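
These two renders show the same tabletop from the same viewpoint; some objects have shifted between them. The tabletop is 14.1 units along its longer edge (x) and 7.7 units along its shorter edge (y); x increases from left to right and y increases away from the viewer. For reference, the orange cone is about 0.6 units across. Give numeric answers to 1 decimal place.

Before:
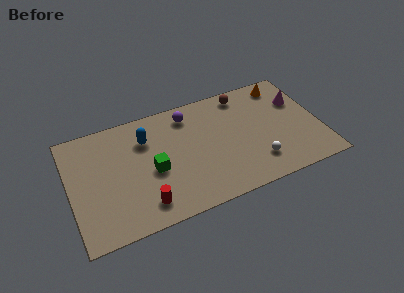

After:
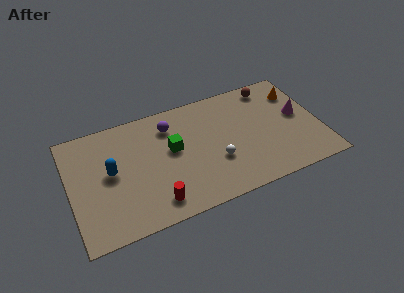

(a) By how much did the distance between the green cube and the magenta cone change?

-1.5

The distance was about 8.7 in the first image and 7.2 in the second, so they moved 1.5 units closer together.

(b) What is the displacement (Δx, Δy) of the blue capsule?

(-2.1, -1.5)

From the two frames, the blue capsule sits at roughly (4.4, 5.6) before and (2.3, 4.1) after.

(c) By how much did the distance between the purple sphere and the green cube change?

-2.2

They were about 3.8 units apart before and 1.6 after — 2.2 units closer together.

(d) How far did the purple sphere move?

1.2

The purple sphere was near (6.9, 6.4) before and (5.8, 6.0) after, so it travelled √(1.1² + 0.4²) ≈ 1.2 units.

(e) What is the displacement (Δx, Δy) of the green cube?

(1.2, 1.0)

The green cube started near (4.6, 3.4) and ended near (5.8, 4.4).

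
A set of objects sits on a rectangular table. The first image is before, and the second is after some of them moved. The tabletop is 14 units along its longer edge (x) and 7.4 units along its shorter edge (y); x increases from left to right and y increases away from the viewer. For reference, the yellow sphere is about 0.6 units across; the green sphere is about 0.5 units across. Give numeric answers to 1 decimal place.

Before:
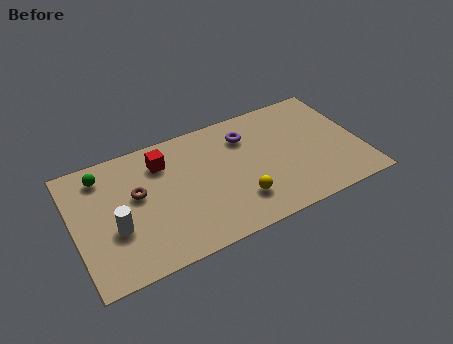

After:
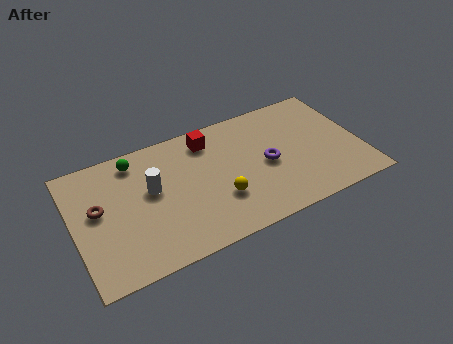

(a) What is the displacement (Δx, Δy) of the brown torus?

(-1.9, -0.1)

The brown torus started near (3.1, 4.3) and ended near (1.2, 4.2).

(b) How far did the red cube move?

2.3

The red cube was near (4.5, 5.7) before and (6.8, 6.1) after, so it travelled √(2.3² + 0.4²) ≈ 2.3 units.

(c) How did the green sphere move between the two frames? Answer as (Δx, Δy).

(1.6, 0.2)

The green sphere was at about (1.6, 6.1) and moved to about (3.2, 6.3).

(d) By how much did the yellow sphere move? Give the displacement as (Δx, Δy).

(-0.9, 0.5)

The yellow sphere was at about (7.8, 1.9) and moved to about (6.9, 2.4).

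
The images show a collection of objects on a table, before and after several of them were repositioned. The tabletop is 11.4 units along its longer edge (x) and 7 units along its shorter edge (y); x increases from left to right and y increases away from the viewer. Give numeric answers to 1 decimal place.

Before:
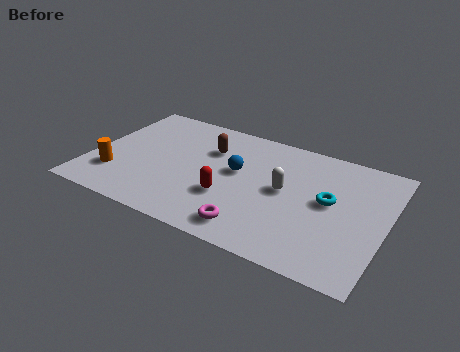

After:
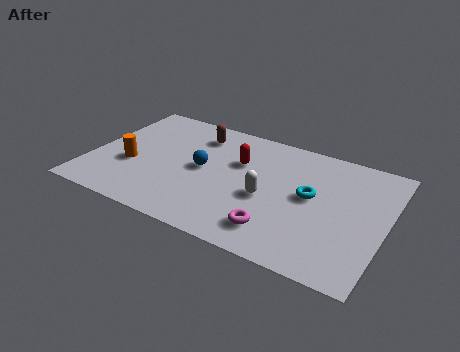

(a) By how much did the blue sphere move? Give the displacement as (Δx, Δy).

(-1.3, -0.4)

From the two frames, the blue sphere sits at roughly (5.6, 4.0) before and (4.3, 3.6) after.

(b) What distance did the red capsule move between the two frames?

2.2

From (5.5, 2.4) to (5.6, 4.6), the red capsule covered √(0.1² + 2.2²) ≈ 2.2 units.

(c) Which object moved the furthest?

the red capsule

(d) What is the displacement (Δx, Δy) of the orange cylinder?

(0.5, 0.8)

The orange cylinder was at about (1.1, 1.9) and moved to about (1.6, 2.7).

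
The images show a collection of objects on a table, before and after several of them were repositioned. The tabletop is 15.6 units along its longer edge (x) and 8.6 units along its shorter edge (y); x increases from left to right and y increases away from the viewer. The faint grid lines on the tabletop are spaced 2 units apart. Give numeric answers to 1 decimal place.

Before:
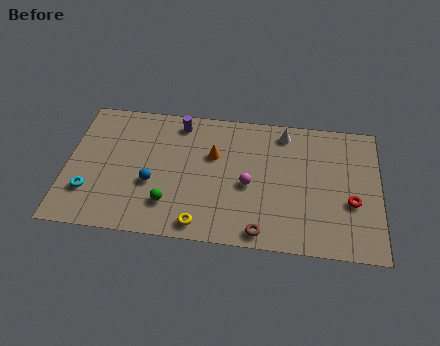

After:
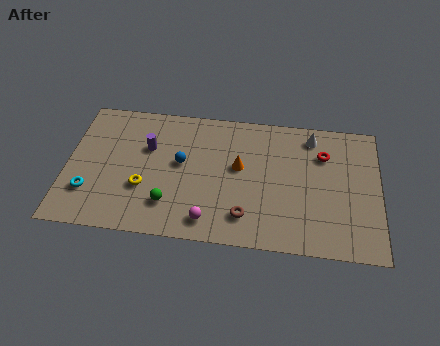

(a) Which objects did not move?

the green sphere and the cyan torus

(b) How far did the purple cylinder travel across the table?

2.3

The purple cylinder was near (5.5, 7.4) before and (4.0, 5.6) after, so it travelled √(1.5² + 1.8²) ≈ 2.3 units.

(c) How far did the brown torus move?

1.2

From (9.8, 0.9) to (9.0, 1.8), the brown torus covered √(0.8² + 0.9²) ≈ 1.2 units.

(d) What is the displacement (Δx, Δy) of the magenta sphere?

(-1.9, -2.5)

The magenta sphere started near (9.1, 3.8) and ended near (7.2, 1.3).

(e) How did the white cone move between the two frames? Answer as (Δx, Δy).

(1.4, -0.1)

The white cone started near (10.8, 7.4) and ended near (12.2, 7.3).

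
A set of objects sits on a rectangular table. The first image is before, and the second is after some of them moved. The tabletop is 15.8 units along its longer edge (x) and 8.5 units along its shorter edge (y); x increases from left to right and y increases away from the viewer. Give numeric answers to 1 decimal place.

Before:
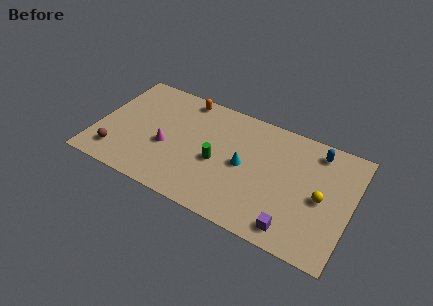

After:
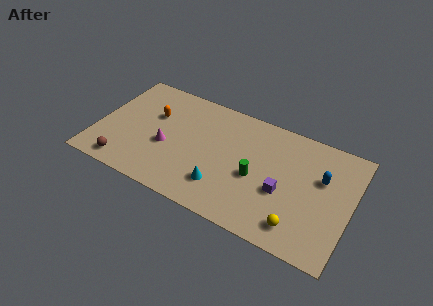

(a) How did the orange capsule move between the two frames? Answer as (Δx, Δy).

(-1.7, -2.1)

From the two frames, the orange capsule sits at roughly (5.0, 7.6) before and (3.3, 5.5) after.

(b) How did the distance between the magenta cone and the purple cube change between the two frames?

-1.2

The distance was about 8.5 in the first image and 7.3 in the second, so they moved 1.2 units closer together.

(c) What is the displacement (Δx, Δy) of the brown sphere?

(0.6, -0.6)

The brown sphere was at about (1.5, 1.7) and moved to about (2.1, 1.1).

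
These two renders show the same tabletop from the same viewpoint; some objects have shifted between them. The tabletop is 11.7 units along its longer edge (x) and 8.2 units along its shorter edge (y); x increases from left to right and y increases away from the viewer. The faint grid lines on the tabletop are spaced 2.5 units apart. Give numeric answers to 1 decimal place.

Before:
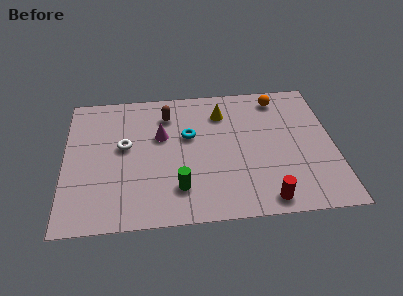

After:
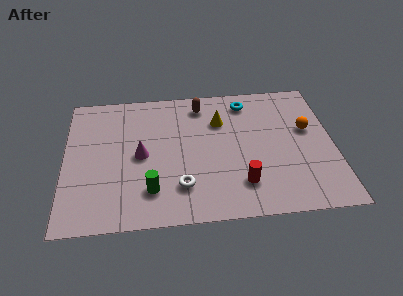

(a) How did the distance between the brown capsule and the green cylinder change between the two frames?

+1.0

Before: roughly 4.5 units apart; after: 5.5. That's 1.0 units further apart.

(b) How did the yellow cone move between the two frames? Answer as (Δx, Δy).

(-0.1, -0.5)

The yellow cone started near (6.9, 6.3) and ended near (6.8, 5.8).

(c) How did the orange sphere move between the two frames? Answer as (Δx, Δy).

(1.2, -2.1)

The orange sphere was at about (9.4, 7.0) and moved to about (10.6, 4.9).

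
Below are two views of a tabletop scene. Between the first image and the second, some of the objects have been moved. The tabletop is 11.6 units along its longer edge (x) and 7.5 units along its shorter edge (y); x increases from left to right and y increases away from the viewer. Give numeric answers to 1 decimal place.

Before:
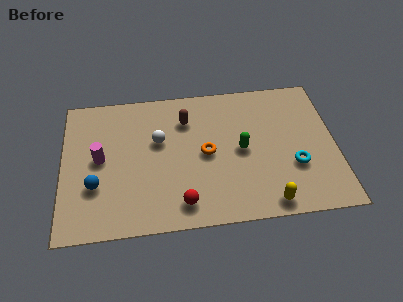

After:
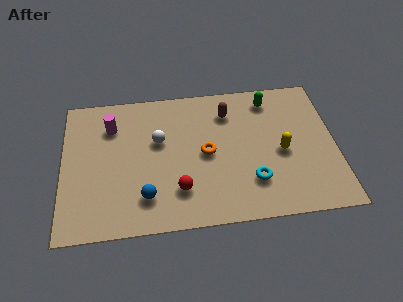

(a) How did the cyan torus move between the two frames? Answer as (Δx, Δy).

(-1.8, -0.6)

The cyan torus started near (9.8, 2.6) and ended near (8.0, 2.0).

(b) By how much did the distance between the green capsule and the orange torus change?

+2.3

The distance was about 1.5 in the first image and 3.8 in the second, so they moved 2.3 units further apart.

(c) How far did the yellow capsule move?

2.7

The yellow capsule was near (8.6, 0.8) before and (9.3, 3.4) after, so it travelled √(0.7² + 2.6²) ≈ 2.7 units.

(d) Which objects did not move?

the white sphere and the orange torus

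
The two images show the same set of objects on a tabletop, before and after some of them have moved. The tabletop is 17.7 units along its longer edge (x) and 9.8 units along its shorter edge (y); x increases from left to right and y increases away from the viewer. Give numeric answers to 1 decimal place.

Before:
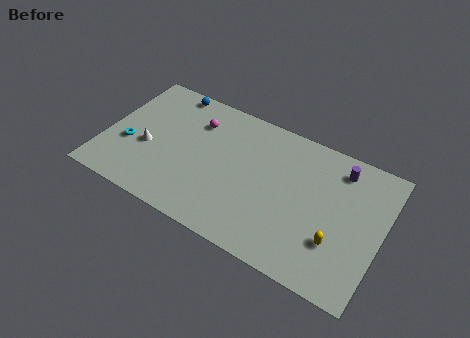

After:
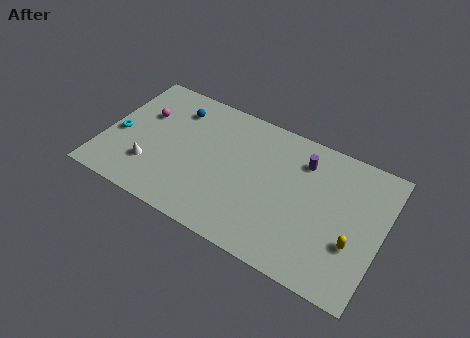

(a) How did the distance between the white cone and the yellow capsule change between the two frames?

+0.6

They were about 12.3 units apart before and 12.9 after — 0.6 units further apart.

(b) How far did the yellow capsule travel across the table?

1.1

The yellow capsule was near (15.1, 3.0) before and (16.1, 3.4) after, so it travelled √(1.0² + 0.4²) ≈ 1.1 units.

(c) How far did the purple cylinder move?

2.4

From (14.7, 8.1) to (12.4, 7.6), the purple cylinder covered √(2.3² + 0.5²) ≈ 2.4 units.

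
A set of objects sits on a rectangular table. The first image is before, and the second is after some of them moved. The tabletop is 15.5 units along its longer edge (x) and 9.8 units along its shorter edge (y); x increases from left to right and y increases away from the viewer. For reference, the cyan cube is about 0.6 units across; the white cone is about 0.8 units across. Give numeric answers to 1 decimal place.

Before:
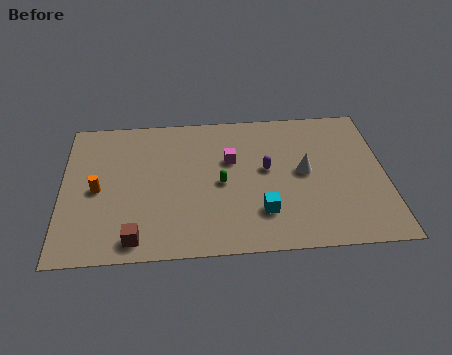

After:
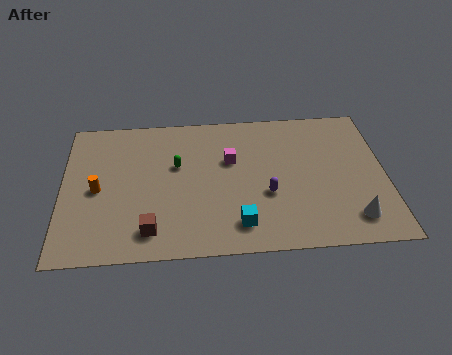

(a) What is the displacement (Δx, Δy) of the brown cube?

(0.7, 0.5)

The brown cube started near (3.5, 1.2) and ended near (4.2, 1.7).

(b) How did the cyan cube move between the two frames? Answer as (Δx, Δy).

(-1.1, -0.7)

The cyan cube started near (9.5, 2.5) and ended near (8.4, 1.8).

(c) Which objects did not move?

the magenta cube and the orange cylinder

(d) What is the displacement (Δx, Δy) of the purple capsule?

(0.0, -1.7)

From the two frames, the purple capsule sits at roughly (9.8, 5.4) before and (9.8, 3.7) after.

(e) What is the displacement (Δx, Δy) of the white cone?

(2.2, -3.3)

From the two frames, the white cone sits at roughly (11.6, 5.1) before and (13.8, 1.8) after.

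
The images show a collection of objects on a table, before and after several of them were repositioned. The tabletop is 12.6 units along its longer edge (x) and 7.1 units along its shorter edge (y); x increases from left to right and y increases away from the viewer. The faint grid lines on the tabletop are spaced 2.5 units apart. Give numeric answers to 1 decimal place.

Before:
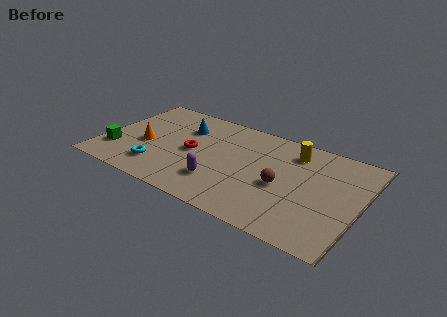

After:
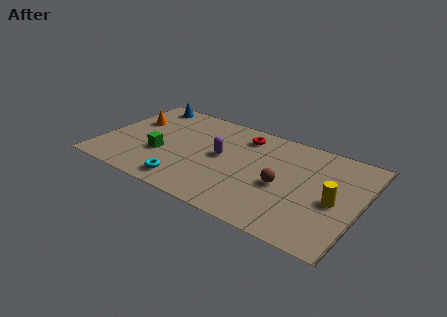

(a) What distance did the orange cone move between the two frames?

1.8

From (2.1, 3.0) to (1.2, 4.6), the orange cone covered √(0.9² + 1.6²) ≈ 1.8 units.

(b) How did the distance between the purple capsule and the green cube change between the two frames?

-2.2

Before: roughly 5.2 units apart; after: 3.0. That's 2.2 units closer together.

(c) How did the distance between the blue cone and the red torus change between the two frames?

+3.4

Before: roughly 1.7 units apart; after: 5.1. That's 3.4 units further apart.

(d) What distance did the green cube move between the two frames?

2.3

The green cube moved from about (0.8, 1.9) to (3.0, 2.6), a distance of √(2.2² + 0.7²) ≈ 2.3.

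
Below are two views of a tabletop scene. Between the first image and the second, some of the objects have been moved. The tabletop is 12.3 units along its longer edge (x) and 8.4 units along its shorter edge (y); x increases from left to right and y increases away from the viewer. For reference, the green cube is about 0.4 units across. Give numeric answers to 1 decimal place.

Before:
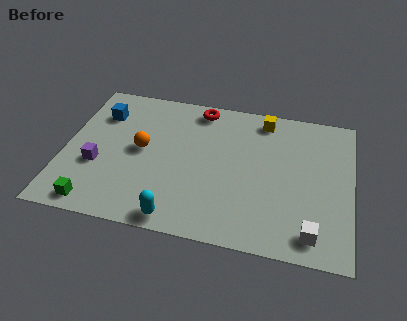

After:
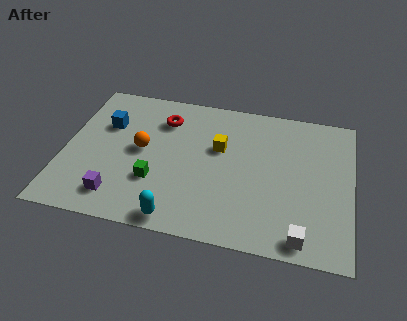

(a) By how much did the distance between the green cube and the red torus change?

-3.9

Before: roughly 7.6 units apart; after: 3.7. That's 3.9 units closer together.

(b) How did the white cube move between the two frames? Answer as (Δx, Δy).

(-0.4, -0.3)

From the two frames, the white cube sits at roughly (10.7, 1.2) before and (10.3, 0.9) after.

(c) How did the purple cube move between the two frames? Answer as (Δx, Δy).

(1.0, -1.6)

The purple cube was at about (1.5, 3.1) and moved to about (2.5, 1.5).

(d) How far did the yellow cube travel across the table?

2.8

The yellow cube moved from about (8.4, 7.3) to (6.6, 5.2), a distance of √(1.8² + 2.1²) ≈ 2.8.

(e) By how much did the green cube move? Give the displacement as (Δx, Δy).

(2.4, 1.8)

The green cube was at about (1.6, 0.9) and moved to about (4.0, 2.7).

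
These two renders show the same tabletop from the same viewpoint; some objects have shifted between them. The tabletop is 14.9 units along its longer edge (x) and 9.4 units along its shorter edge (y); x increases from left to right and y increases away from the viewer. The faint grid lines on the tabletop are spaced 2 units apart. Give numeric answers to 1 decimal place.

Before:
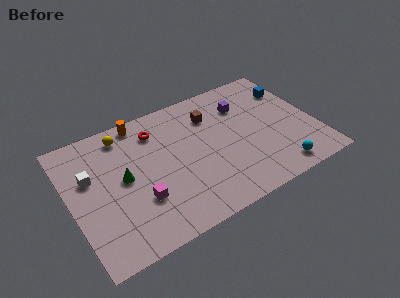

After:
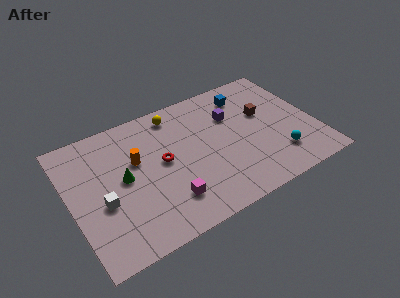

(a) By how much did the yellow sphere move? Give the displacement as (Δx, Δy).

(3.2, 0.1)

The yellow sphere started near (3.6, 8.0) and ended near (6.8, 8.1).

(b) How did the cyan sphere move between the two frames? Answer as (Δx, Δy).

(0.2, 1.0)

The cyan sphere started near (12.1, 1.2) and ended near (12.3, 2.2).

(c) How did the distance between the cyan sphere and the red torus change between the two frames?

-1.8

The distance was about 9.1 in the first image and 7.3 in the second, so they moved 1.8 units closer together.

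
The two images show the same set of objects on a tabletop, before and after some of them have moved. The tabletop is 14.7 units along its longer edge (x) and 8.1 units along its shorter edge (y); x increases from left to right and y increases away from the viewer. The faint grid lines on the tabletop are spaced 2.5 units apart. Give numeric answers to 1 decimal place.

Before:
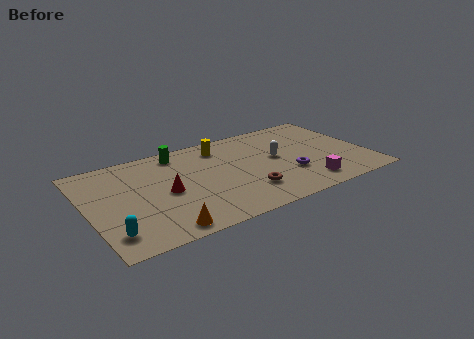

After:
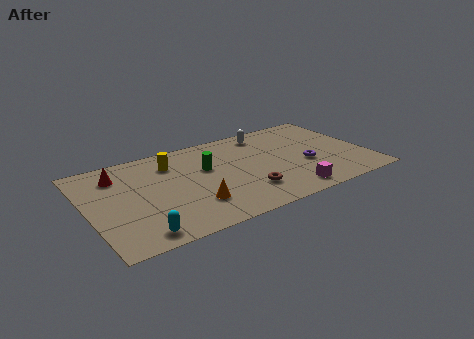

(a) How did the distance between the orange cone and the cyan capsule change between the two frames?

+0.6

The distance was about 2.6 in the first image and 3.2 in the second, so they moved 0.6 units further apart.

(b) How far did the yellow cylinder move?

2.7

The yellow cylinder was near (7.3, 6.6) before and (4.6, 6.2) after, so it travelled √(2.7² + 0.4²) ≈ 2.7 units.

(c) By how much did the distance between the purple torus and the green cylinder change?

-1.4

Before: roughly 6.8 units apart; after: 5.4. That's 1.4 units closer together.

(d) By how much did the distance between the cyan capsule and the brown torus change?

-1.2

The distance was about 7.1 in the first image and 5.9 in the second, so they moved 1.2 units closer together.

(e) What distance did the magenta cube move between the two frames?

1.0

The magenta cube moved from about (11.1, 1.4) to (10.1, 1.1), a distance of √(1.0² + 0.3²) ≈ 1.0.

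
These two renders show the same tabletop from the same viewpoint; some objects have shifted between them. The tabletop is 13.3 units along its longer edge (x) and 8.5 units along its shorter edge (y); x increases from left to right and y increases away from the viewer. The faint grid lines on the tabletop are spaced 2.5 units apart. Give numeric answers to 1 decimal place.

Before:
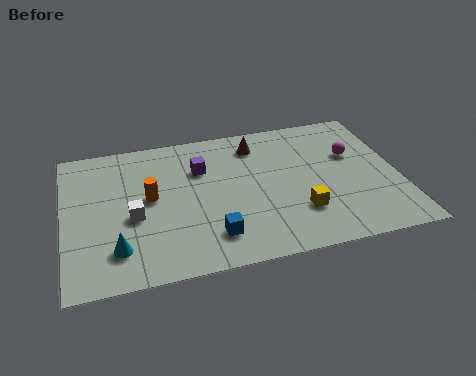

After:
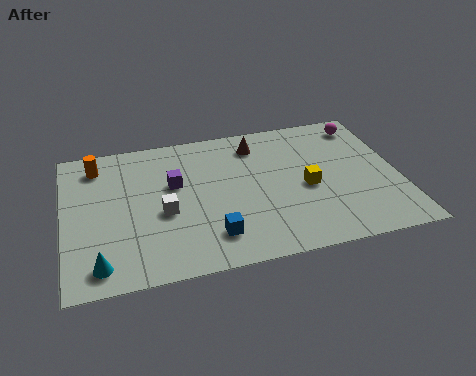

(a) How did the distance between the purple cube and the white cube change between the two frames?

-1.9

Before: roughly 3.6 units apart; after: 1.7. That's 1.9 units closer together.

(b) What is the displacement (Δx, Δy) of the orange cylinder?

(-2.0, 2.4)

From the two frames, the orange cylinder sits at roughly (3.4, 4.6) before and (1.4, 7.0) after.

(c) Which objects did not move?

the brown cone and the blue cube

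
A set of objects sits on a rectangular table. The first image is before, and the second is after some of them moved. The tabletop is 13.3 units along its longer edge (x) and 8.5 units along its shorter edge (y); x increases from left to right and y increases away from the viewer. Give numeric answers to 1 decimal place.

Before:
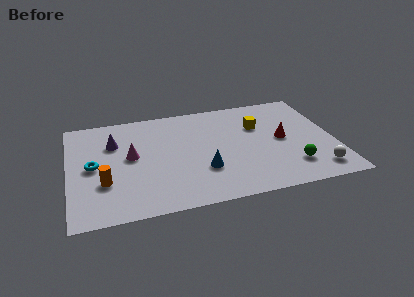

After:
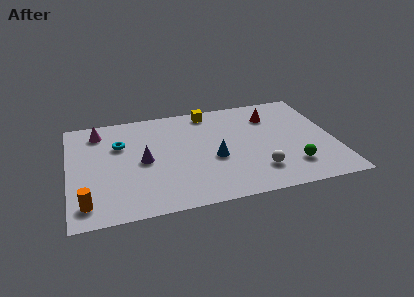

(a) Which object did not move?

the green sphere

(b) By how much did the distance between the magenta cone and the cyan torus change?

-0.3

The distance was about 1.9 in the first image and 1.6 in the second, so they moved 0.3 units closer together.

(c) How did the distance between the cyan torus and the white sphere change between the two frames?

-3.7

Before: roughly 11.4 units apart; after: 7.7. That's 3.7 units closer together.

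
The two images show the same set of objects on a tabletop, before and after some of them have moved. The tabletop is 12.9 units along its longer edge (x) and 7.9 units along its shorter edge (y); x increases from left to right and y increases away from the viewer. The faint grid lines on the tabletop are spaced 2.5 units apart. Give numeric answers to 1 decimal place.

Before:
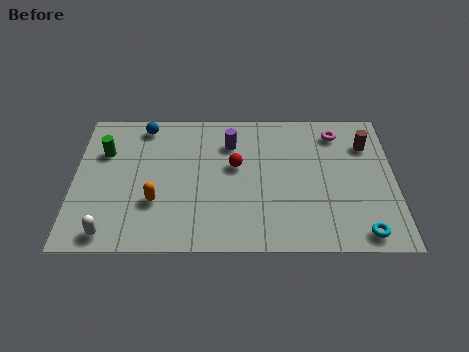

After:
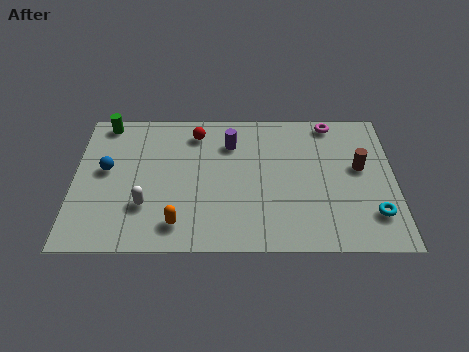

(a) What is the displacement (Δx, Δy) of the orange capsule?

(0.9, -1.2)

From the two frames, the orange capsule sits at roughly (3.3, 2.6) before and (4.2, 1.4) after.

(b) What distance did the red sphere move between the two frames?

2.5

From (6.5, 4.6) to (4.9, 6.5), the red sphere covered √(1.6² + 1.9²) ≈ 2.5 units.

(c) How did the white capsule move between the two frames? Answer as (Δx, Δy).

(1.4, 1.5)

The white capsule started near (1.5, 0.9) and ended near (2.9, 2.4).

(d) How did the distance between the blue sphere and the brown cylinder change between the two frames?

+1.1

Before: roughly 9.1 units apart; after: 10.2. That's 1.1 units further apart.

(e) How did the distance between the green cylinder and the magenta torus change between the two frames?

-0.3

The distance was about 9.5 in the first image and 9.2 in the second, so they moved 0.3 units closer together.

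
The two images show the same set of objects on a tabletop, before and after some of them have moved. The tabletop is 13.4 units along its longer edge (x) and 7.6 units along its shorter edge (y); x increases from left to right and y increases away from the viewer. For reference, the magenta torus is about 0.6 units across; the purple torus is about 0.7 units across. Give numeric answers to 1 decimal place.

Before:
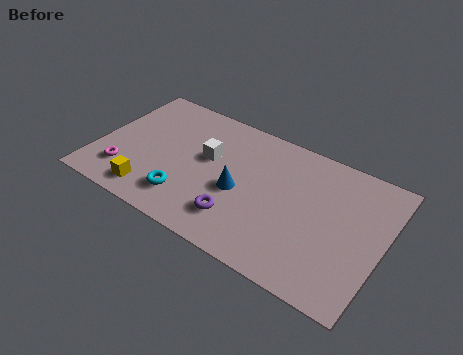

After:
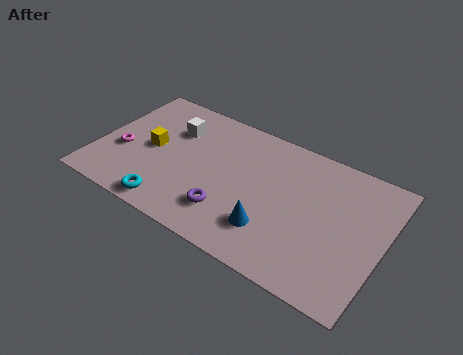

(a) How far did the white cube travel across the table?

2.0

The white cube was near (5.1, 4.5) before and (3.3, 5.4) after, so it travelled √(1.8² + 0.9²) ≈ 2.0 units.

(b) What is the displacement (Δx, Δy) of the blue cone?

(1.7, -1.3)

The blue cone started near (6.8, 3.3) and ended near (8.5, 2.0).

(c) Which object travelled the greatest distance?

the yellow cube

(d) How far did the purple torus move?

0.5

The purple torus was near (7.0, 1.8) before and (6.5, 1.9) after, so it travelled √(0.5² + 0.1²) ≈ 0.5 units.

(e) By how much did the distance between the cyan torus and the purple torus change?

+0.3

Before: roughly 2.5 units apart; after: 2.8. That's 0.3 units further apart.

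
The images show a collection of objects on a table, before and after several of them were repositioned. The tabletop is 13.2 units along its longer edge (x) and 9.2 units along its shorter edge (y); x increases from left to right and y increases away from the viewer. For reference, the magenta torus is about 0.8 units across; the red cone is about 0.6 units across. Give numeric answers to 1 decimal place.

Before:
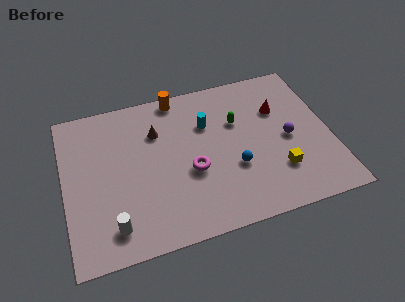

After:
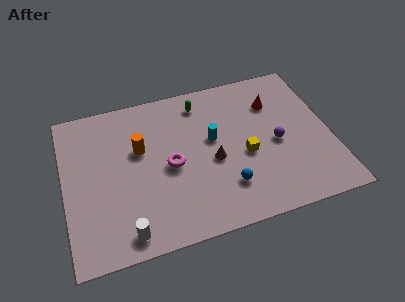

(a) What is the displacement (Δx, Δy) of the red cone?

(-0.2, 0.5)

The red cone started near (10.8, 6.2) and ended near (10.6, 6.7).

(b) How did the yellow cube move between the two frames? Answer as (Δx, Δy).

(-1.5, 1.4)

The yellow cube was at about (10.4, 2.5) and moved to about (8.9, 3.9).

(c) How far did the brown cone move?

3.6

The brown cone moved from about (4.7, 6.5) to (7.3, 4.0), a distance of √(2.6² + 2.5²) ≈ 3.6.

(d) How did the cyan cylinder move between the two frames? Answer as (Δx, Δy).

(0.2, -1.0)

The cyan cylinder was at about (7.2, 6.3) and moved to about (7.4, 5.3).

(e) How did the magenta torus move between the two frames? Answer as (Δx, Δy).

(-1.0, 0.6)

The magenta torus started near (6.2, 3.7) and ended near (5.2, 4.3).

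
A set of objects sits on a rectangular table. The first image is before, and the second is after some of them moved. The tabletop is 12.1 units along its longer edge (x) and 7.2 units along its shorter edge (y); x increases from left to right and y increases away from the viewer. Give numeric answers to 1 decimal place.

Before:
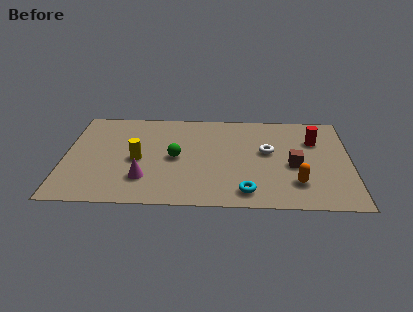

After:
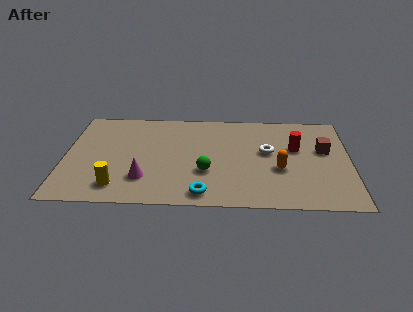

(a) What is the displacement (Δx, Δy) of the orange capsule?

(-0.7, 1.0)

The orange capsule started near (9.8, 1.8) and ended near (9.1, 2.8).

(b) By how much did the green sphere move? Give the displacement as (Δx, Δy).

(1.3, -1.0)

From the two frames, the green sphere sits at roughly (4.7, 3.5) before and (6.0, 2.5) after.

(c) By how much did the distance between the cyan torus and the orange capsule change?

+1.5

The distance was about 2.2 in the first image and 3.7 in the second, so they moved 1.5 units further apart.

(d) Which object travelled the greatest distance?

the yellow cylinder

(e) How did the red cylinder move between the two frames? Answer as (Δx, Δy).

(-0.8, -0.6)

From the two frames, the red cylinder sits at roughly (10.6, 5.0) before and (9.8, 4.4) after.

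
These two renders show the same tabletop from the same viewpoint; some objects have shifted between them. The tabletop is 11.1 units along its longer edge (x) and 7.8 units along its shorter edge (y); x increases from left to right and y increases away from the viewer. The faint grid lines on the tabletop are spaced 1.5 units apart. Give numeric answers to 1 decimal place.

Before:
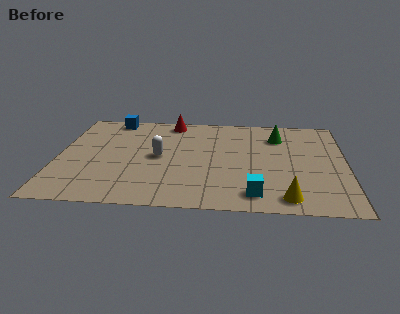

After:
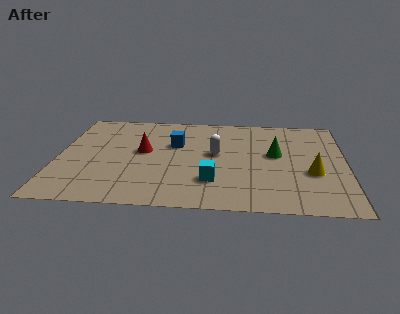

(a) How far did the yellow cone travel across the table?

2.2

The yellow cone was near (8.8, 1.0) before and (9.8, 3.0) after, so it travelled √(1.0² + 2.0²) ≈ 2.2 units.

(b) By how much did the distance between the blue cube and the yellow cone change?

-3.4

They were about 9.1 units apart before and 5.7 after — 3.4 units closer together.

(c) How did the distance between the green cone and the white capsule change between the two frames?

-2.7

Before: roughly 5.0 units apart; after: 2.3. That's 2.7 units closer together.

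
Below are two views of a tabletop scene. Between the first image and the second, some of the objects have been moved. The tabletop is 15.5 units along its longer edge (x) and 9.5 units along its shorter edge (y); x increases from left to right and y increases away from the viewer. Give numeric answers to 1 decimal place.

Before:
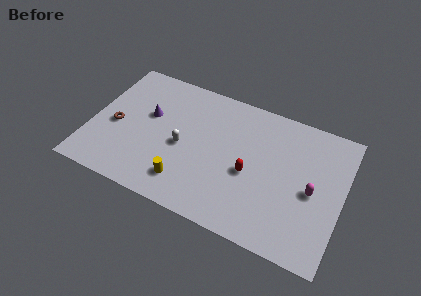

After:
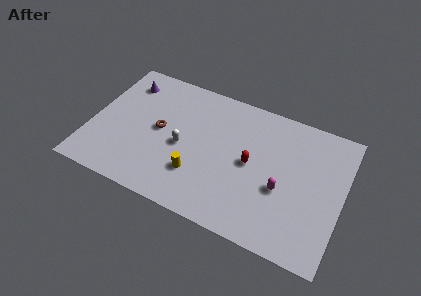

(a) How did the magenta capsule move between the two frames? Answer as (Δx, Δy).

(-1.8, -0.6)

The magenta capsule was at about (13.7, 4.4) and moved to about (11.9, 3.8).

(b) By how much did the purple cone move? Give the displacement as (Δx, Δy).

(-1.7, 1.9)

From the two frames, the purple cone sits at roughly (3.4, 5.7) before and (1.7, 7.6) after.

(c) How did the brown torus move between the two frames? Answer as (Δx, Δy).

(2.7, 0.7)

The brown torus was at about (1.5, 4.2) and moved to about (4.2, 4.9).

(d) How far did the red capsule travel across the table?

0.7

The red capsule moved from about (9.9, 4.1) to (9.9, 4.8), a distance of √(0.0² + 0.7²) ≈ 0.7.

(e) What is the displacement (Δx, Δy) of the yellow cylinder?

(0.6, 0.8)

The yellow cylinder started near (6.2, 1.9) and ended near (6.8, 2.7).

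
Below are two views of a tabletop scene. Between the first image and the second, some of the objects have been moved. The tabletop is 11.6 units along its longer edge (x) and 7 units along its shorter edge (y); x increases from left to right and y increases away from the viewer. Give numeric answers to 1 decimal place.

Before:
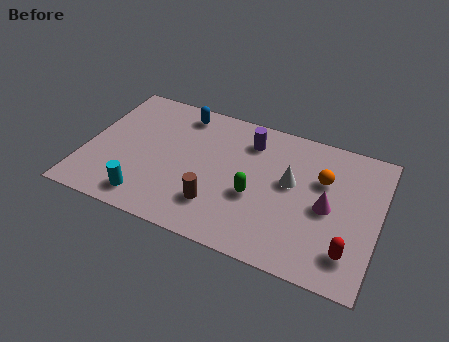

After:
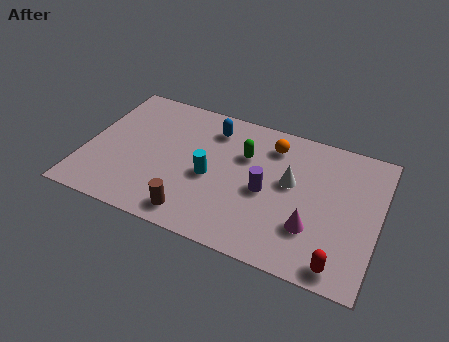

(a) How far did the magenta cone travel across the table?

1.3

The magenta cone was near (9.6, 3.3) before and (9.1, 2.1) after, so it travelled √(0.5² + 1.2²) ≈ 1.3 units.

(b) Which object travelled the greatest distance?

the cyan cylinder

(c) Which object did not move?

the white cone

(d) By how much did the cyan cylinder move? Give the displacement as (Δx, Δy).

(2.3, 2.0)

From the two frames, the cyan cylinder sits at roughly (2.7, 1.1) before and (5.0, 3.1) after.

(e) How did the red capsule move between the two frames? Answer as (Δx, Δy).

(-0.3, -0.7)

From the two frames, the red capsule sits at roughly (10.6, 1.5) before and (10.3, 0.8) after.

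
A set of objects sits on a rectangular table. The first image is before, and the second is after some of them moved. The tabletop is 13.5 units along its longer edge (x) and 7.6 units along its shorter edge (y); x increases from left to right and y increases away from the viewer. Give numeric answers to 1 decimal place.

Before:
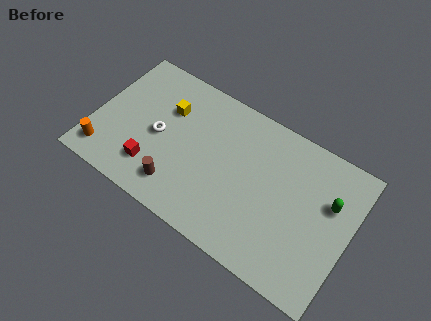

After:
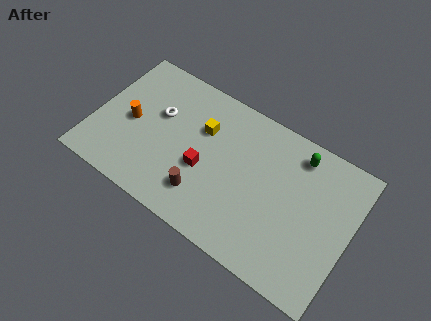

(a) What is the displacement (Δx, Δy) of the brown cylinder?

(1.3, 0.3)

The brown cylinder started near (4.8, 1.5) and ended near (6.1, 1.8).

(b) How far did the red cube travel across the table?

2.8

The red cube moved from about (3.4, 1.8) to (5.9, 3.1), a distance of √(2.5² + 1.3²) ≈ 2.8.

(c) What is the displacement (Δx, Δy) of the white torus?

(-0.2, 1.1)

From the two frames, the white torus sits at roughly (3.4, 3.6) before and (3.2, 4.7) after.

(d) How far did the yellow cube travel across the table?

1.9

The yellow cube moved from about (3.6, 5.2) to (5.5, 5.1), a distance of √(1.9² + 0.1²) ≈ 1.9.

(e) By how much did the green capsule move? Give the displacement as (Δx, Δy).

(-1.9, 1.5)

The green capsule was at about (12.3, 4.9) and moved to about (10.4, 6.4).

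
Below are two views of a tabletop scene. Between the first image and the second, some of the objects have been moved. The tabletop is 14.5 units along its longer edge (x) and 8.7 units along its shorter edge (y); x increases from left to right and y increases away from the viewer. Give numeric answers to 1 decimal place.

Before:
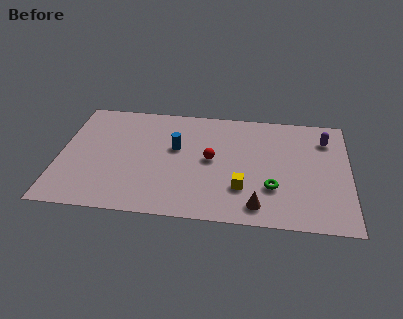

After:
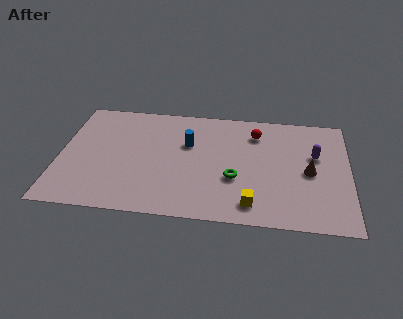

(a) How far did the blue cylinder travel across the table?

0.7

From (5.8, 5.2) to (6.4, 5.6), the blue cylinder covered √(0.6² + 0.4²) ≈ 0.7 units.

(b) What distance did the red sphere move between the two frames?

3.2

From (7.6, 4.5) to (9.8, 6.8), the red sphere covered √(2.2² + 2.3²) ≈ 3.2 units.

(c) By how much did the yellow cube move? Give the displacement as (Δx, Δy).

(0.5, -1.1)

From the two frames, the yellow cube sits at roughly (9.2, 2.5) before and (9.7, 1.4) after.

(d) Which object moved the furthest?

the brown cone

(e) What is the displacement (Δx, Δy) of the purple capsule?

(-0.5, -1.3)

From the two frames, the purple capsule sits at roughly (13.3, 6.7) before and (12.8, 5.4) after.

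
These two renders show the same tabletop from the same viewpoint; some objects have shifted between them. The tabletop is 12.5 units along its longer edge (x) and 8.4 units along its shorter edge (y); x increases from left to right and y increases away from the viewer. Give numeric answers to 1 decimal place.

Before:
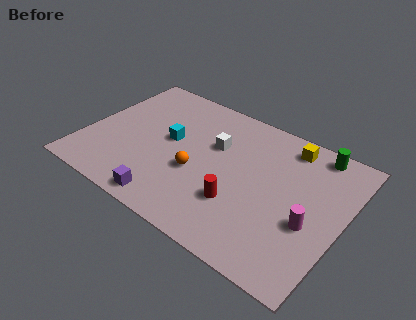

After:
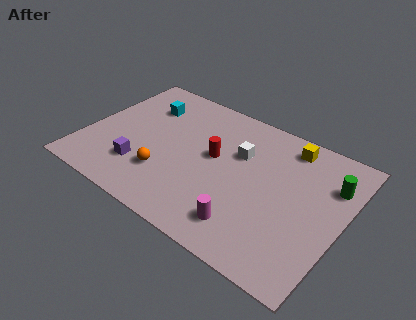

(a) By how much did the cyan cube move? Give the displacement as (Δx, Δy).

(-1.6, 1.6)

The cyan cube was at about (4.0, 4.6) and moved to about (2.4, 6.2).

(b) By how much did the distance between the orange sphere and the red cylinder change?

+0.7

Before: roughly 2.3 units apart; after: 3.0. That's 0.7 units further apart.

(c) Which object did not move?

the yellow cube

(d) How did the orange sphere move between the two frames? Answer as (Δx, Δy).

(-1.4, -0.9)

The orange sphere was at about (5.6, 3.3) and moved to about (4.2, 2.4).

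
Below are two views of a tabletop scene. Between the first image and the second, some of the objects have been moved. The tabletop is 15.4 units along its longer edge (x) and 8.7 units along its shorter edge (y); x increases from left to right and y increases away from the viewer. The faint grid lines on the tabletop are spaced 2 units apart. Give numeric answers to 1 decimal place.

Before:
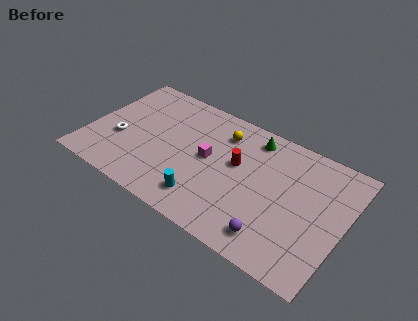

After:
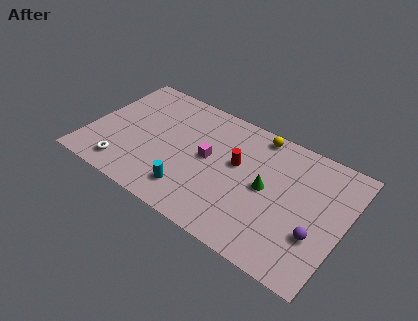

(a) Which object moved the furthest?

the green cone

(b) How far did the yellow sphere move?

2.2

The yellow sphere moved from about (7.7, 6.8) to (9.7, 7.8), a distance of √(2.0² + 1.0²) ≈ 2.2.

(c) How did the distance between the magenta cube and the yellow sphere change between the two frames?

+1.8

The distance was about 2.3 in the first image and 4.1 in the second, so they moved 1.8 units further apart.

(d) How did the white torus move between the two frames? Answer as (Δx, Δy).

(0.7, -1.9)

The white torus started near (1.9, 3.3) and ended near (2.6, 1.4).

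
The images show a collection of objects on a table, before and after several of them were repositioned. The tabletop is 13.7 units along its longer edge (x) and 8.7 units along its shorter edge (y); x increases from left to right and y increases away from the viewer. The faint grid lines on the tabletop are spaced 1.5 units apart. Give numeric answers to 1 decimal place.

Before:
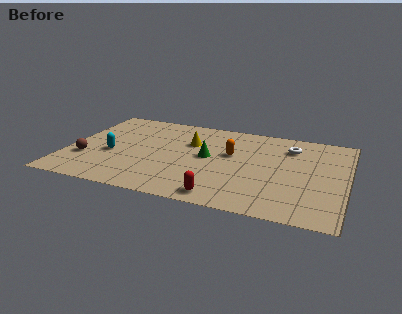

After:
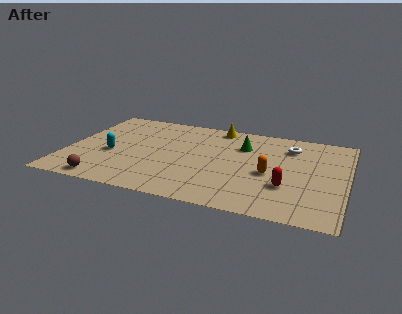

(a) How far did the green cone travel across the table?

2.3

The green cone moved from about (6.9, 4.6) to (8.5, 6.2), a distance of √(1.6² + 1.6²) ≈ 2.3.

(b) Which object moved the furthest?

the red capsule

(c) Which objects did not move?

the cyan capsule and the white torus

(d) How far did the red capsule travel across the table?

3.5

The red capsule was near (7.9, 1.0) before and (10.9, 2.8) after, so it travelled √(3.0² + 1.8²) ≈ 3.5 units.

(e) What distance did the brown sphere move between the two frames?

2.2

From (1.0, 2.8) to (2.2, 0.9), the brown sphere covered √(1.2² + 1.9²) ≈ 2.2 units.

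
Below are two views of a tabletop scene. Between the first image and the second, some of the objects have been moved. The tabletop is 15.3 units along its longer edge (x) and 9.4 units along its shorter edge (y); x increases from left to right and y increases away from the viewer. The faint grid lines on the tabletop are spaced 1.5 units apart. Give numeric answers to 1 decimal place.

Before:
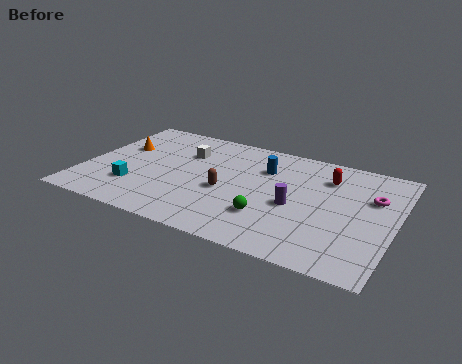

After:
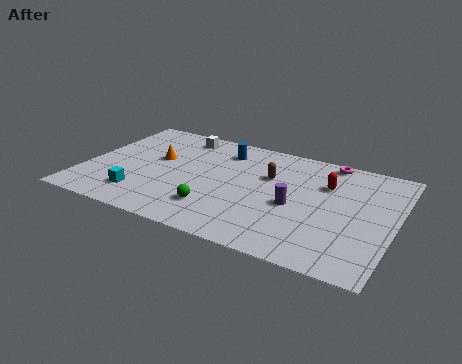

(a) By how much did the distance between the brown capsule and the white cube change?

+1.7

Before: roughly 3.5 units apart; after: 5.2. That's 1.7 units further apart.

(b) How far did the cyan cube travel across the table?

0.7

The cyan cube was near (2.7, 2.6) before and (3.1, 2.0) after, so it travelled √(0.4² + 0.6²) ≈ 0.7 units.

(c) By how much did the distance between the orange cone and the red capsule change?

-1.9

The distance was about 10.4 in the first image and 8.5 in the second, so they moved 1.9 units closer together.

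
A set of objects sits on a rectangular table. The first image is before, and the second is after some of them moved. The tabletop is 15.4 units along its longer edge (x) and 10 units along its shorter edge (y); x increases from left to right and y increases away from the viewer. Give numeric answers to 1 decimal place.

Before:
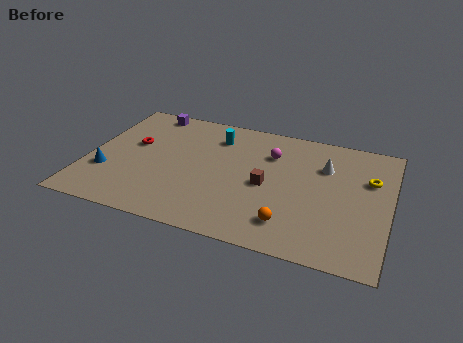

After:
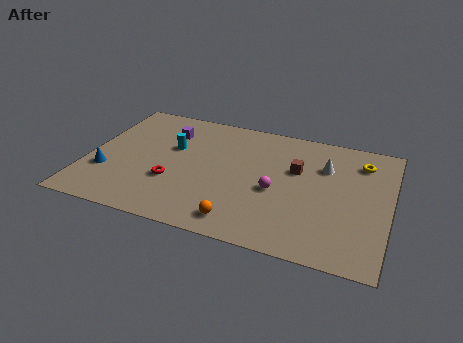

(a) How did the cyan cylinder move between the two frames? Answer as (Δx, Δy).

(-2.1, -1.6)

The cyan cylinder was at about (6.3, 7.8) and moved to about (4.2, 6.2).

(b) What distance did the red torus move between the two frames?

3.4

The red torus moved from about (2.2, 5.9) to (4.5, 3.4), a distance of √(2.3² + 2.5²) ≈ 3.4.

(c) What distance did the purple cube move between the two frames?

1.9

The purple cube was near (2.6, 9.0) before and (3.8, 7.5) after, so it travelled √(1.2² + 1.5²) ≈ 1.9 units.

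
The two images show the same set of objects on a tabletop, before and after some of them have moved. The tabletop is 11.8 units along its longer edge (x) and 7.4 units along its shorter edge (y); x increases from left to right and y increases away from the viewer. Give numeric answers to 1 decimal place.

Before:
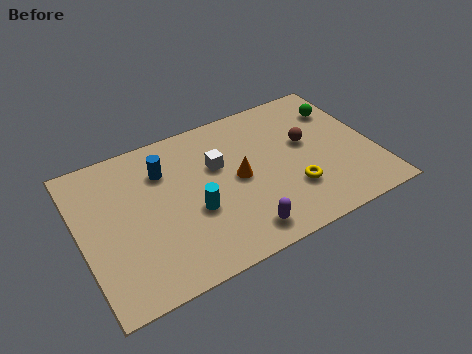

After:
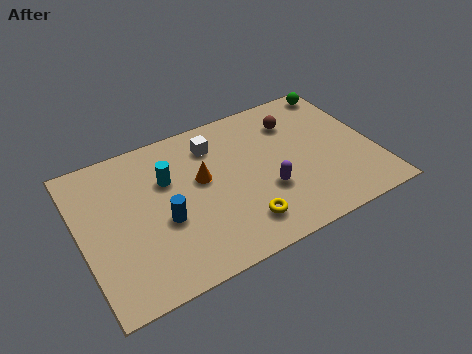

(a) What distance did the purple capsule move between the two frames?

2.0

The purple capsule moved from about (6.0, 1.1) to (7.3, 2.6), a distance of √(1.3² + 1.5²) ≈ 2.0.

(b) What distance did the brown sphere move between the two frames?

1.3

From (9.2, 4.3) to (8.9, 5.6), the brown sphere covered √(0.3² + 1.3²) ≈ 1.3 units.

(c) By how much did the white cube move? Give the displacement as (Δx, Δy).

(0.0, 1.1)

From the two frames, the white cube sits at roughly (5.6, 4.7) before and (5.6, 5.8) after.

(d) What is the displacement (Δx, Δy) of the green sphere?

(0.2, 1.1)

From the two frames, the green sphere sits at roughly (10.8, 5.5) before and (11.0, 6.6) after.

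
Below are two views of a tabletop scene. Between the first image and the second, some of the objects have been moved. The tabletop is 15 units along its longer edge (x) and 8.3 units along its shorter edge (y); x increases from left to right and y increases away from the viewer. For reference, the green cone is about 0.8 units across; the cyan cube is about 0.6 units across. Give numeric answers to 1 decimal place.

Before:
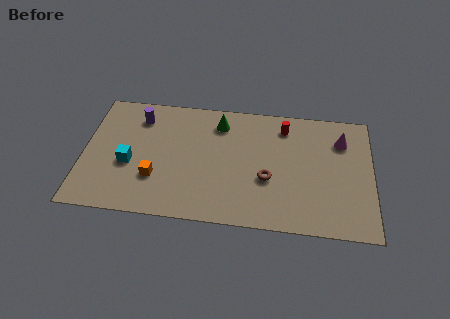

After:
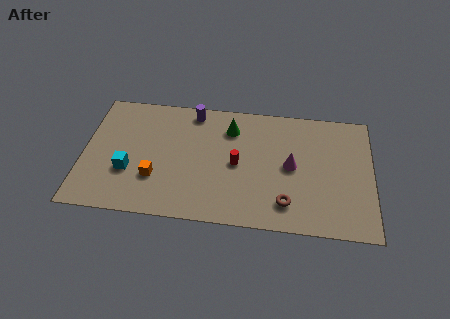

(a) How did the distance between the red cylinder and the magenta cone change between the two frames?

-0.3

The distance was about 3.1 in the first image and 2.8 in the second, so they moved 0.3 units closer together.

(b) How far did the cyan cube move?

0.5

From (2.4, 3.4) to (2.4, 2.9), the cyan cube covered √(0.0² + 0.5²) ≈ 0.5 units.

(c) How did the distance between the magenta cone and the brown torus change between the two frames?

-2.3

The distance was about 4.8 in the first image and 2.5 in the second, so they moved 2.3 units closer together.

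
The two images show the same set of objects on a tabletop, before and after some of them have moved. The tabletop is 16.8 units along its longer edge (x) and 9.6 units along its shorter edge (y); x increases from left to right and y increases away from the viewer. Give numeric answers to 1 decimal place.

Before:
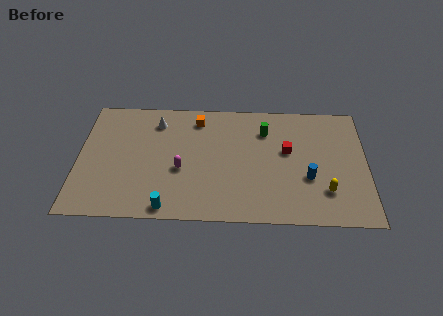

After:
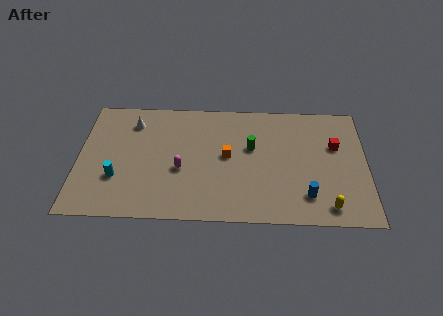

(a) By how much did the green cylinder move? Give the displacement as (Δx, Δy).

(-0.8, -1.4)

From the two frames, the green cylinder sits at roughly (10.9, 7.2) before and (10.1, 5.8) after.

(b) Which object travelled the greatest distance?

the cyan cylinder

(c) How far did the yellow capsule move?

1.2

The yellow capsule moved from about (14.4, 2.5) to (14.5, 1.3), a distance of √(0.1² + 1.2²) ≈ 1.2.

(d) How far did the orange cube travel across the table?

3.4

From (6.9, 8.0) to (8.7, 5.1), the orange cube covered √(1.8² + 2.9²) ≈ 3.4 units.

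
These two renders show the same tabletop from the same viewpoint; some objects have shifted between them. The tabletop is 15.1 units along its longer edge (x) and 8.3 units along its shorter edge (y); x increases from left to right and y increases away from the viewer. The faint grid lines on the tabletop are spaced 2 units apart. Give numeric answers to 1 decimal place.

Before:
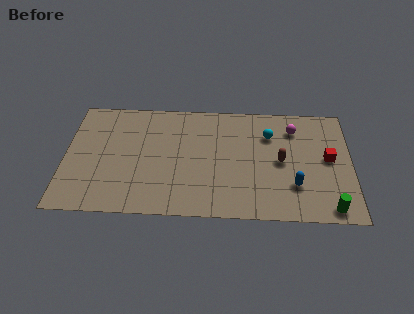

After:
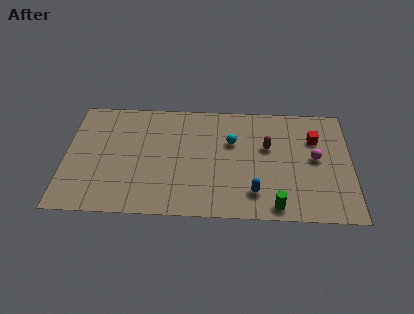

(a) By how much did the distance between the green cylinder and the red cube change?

+1.8

They were about 3.5 units apart before and 5.3 after — 1.8 units further apart.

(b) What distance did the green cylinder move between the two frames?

2.8

The green cylinder was near (13.9, 0.9) before and (11.1, 0.9) after, so it travelled √(2.8² + 0.0²) ≈ 2.8 units.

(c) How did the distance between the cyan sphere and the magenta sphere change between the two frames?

+3.1

They were about 1.4 units apart before and 4.5 after — 3.1 units further apart.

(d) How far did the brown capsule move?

1.2

The brown capsule moved from about (11.4, 4.1) to (10.7, 5.1), a distance of √(0.7² + 1.0²) ≈ 1.2.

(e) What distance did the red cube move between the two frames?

1.6

The red cube was near (13.9, 4.4) before and (13.2, 5.8) after, so it travelled √(0.7² + 1.4²) ≈ 1.6 units.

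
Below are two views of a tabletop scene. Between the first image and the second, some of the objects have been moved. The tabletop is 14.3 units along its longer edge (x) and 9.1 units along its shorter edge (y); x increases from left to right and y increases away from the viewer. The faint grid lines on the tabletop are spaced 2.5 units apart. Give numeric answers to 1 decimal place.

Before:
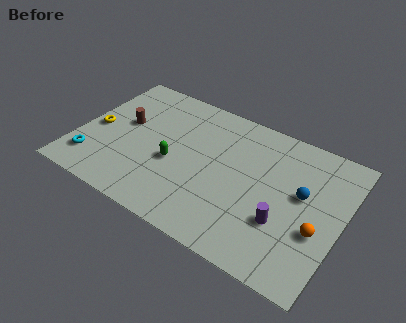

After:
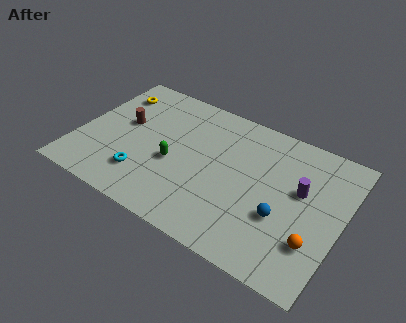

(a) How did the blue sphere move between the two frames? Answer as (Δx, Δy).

(-0.8, -1.9)

From the two frames, the blue sphere sits at roughly (12.1, 5.2) before and (11.3, 3.3) after.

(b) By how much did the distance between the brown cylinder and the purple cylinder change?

+0.3

They were about 9.4 units apart before and 9.7 after — 0.3 units further apart.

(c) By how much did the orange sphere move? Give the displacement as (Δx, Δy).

(-0.1, -0.8)

The orange sphere started near (13.2, 3.4) and ended near (13.1, 2.6).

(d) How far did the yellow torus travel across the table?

2.9

The yellow torus moved from about (0.9, 4.2) to (1.3, 7.1), a distance of √(0.4² + 2.9²) ≈ 2.9.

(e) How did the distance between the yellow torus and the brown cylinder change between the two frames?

+0.4

The distance was about 1.7 in the first image and 2.1 in the second, so they moved 0.4 units further apart.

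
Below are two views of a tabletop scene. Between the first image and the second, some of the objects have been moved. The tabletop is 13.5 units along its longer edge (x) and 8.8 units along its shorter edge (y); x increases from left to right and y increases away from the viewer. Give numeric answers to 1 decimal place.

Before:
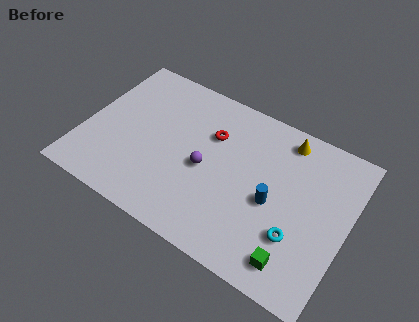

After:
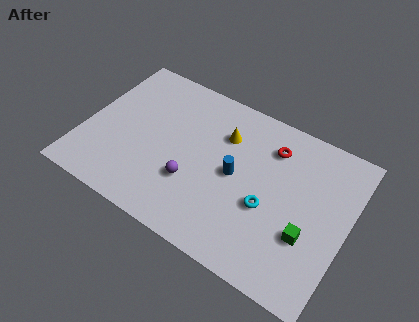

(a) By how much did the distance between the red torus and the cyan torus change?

-2.6

Before: roughly 5.9 units apart; after: 3.3. That's 2.6 units closer together.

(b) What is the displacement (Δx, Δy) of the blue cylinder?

(-2.0, 0.5)

The blue cylinder started near (9.8, 3.9) and ended near (7.8, 4.4).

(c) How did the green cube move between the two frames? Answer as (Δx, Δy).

(0.4, 1.6)

The green cube was at about (11.3, 1.4) and moved to about (11.7, 3.0).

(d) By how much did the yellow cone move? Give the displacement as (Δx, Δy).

(-3.0, -1.3)

The yellow cone was at about (9.9, 7.6) and moved to about (6.9, 6.3).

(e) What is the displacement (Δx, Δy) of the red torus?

(3.0, 0.8)

From the two frames, the red torus sits at roughly (6.3, 6.0) before and (9.3, 6.8) after.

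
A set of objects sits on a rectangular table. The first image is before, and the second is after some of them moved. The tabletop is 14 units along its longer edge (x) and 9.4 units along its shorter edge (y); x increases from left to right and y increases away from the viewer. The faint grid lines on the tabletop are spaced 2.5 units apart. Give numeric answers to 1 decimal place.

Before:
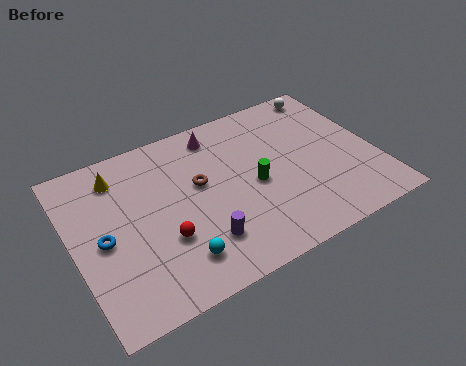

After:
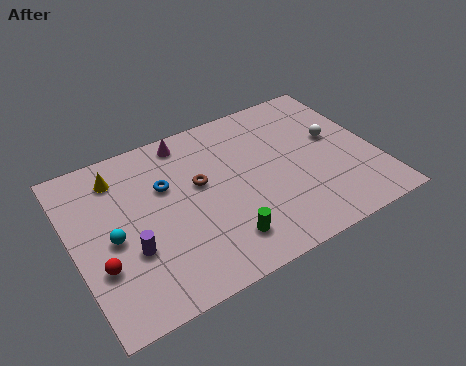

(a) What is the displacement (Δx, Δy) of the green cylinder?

(-1.9, -2.4)

From the two frames, the green cylinder sits at roughly (8.3, 4.3) before and (6.4, 1.9) after.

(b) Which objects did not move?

the yellow cone and the brown torus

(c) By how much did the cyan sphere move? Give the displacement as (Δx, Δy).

(-2.6, 2.4)

The cyan sphere was at about (4.3, 1.9) and moved to about (1.7, 4.3).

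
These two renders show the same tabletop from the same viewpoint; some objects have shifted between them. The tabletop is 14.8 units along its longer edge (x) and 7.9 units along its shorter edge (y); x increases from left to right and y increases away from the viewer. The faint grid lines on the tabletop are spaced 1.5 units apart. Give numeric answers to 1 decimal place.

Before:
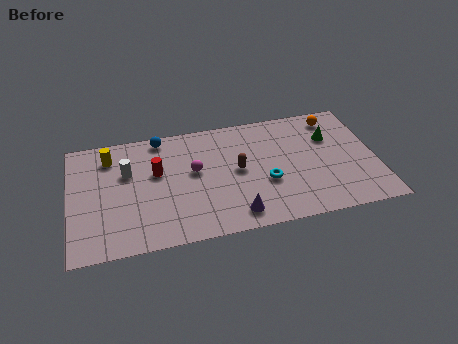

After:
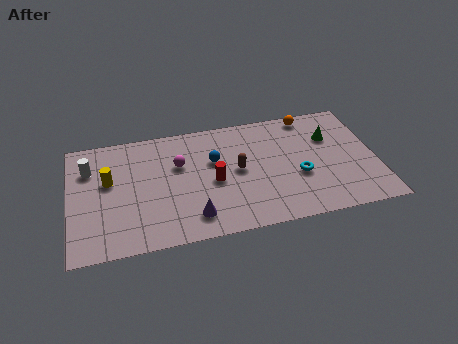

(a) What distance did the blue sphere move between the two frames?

3.3

The blue sphere was near (4.5, 7.1) before and (7.0, 5.0) after, so it travelled √(2.5² + 2.1²) ≈ 3.3 units.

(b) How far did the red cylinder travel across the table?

3.0

The red cylinder moved from about (4.2, 4.8) to (6.9, 3.6), a distance of √(2.7² + 1.2²) ≈ 3.0.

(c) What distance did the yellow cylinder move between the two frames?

1.6

The yellow cylinder was near (2.0, 6.3) before and (1.9, 4.7) after, so it travelled √(0.1² + 1.6²) ≈ 1.6 units.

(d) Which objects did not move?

the brown capsule and the green cone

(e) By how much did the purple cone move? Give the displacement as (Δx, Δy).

(-2.0, 0.3)

From the two frames, the purple cone sits at roughly (7.8, 1.2) before and (5.8, 1.5) after.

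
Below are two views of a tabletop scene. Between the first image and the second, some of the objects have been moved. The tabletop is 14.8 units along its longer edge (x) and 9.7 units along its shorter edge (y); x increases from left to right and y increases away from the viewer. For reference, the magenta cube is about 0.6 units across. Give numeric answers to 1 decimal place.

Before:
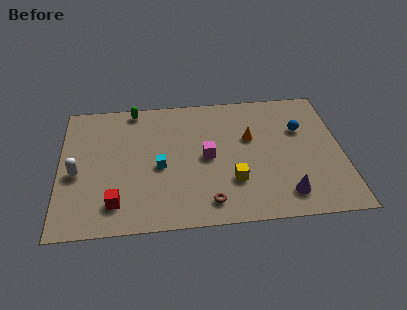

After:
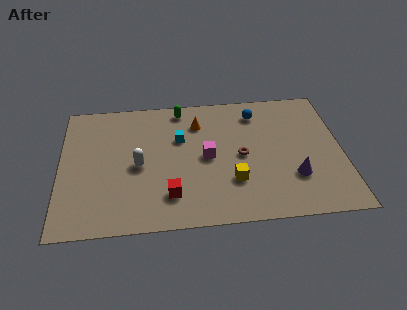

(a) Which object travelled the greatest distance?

the brown torus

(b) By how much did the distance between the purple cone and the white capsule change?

-2.8

Before: roughly 11.1 units apart; after: 8.3. That's 2.8 units closer together.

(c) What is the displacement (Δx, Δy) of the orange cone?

(-2.7, 1.4)

The orange cone started near (10.0, 6.0) and ended near (7.3, 7.4).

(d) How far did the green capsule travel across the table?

2.5

The green capsule was near (3.9, 8.8) before and (6.4, 8.6) after, so it travelled √(2.5² + 0.2²) ≈ 2.5 units.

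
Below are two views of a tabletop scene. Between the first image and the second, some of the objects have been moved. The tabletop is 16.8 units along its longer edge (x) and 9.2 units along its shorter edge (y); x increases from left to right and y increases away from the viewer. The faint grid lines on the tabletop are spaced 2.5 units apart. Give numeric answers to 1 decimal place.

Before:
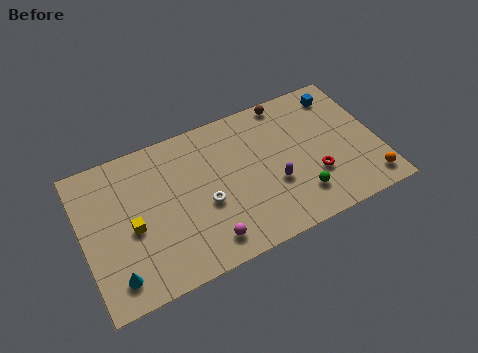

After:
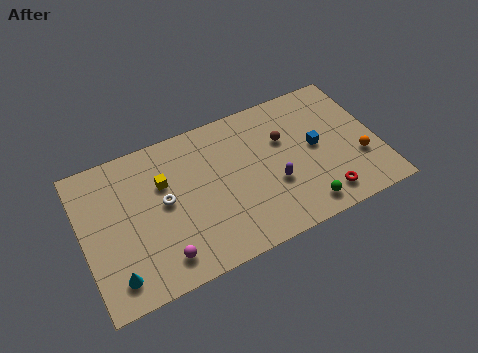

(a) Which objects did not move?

the cyan cone and the purple capsule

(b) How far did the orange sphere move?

1.7

The orange sphere was near (15.9, 1.4) before and (15.6, 3.1) after, so it travelled √(0.3² + 1.7²) ≈ 1.7 units.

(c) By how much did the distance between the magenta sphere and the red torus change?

+2.6

The distance was about 6.6 in the first image and 9.2 in the second, so they moved 2.6 units further apart.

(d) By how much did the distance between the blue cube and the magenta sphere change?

-0.8

Before: roughly 10.5 units apart; after: 9.7. That's 0.8 units closer together.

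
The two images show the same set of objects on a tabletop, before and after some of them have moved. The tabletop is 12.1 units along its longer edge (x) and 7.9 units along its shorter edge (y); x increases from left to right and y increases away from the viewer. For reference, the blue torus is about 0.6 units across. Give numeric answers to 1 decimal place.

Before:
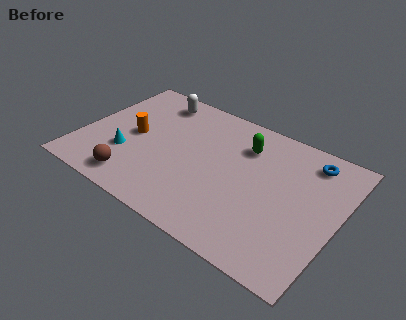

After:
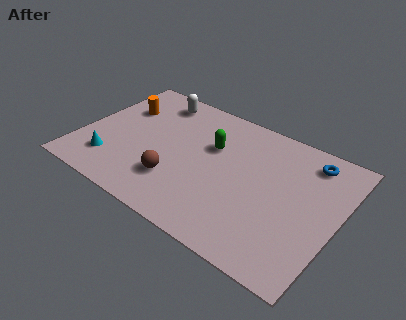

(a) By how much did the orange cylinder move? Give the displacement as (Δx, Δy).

(-0.9, 1.5)

The orange cylinder was at about (2.4, 3.9) and moved to about (1.5, 5.4).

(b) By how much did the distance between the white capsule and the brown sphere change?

-0.6

They were about 5.5 units apart before and 4.9 after — 0.6 units closer together.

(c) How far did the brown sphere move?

2.1

The brown sphere was near (3.0, 1.2) before and (4.8, 2.2) after, so it travelled √(1.8² + 1.0²) ≈ 2.1 units.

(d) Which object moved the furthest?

the brown sphere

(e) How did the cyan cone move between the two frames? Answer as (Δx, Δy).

(-0.6, -0.8)

The cyan cone was at about (2.3, 2.6) and moved to about (1.7, 1.8).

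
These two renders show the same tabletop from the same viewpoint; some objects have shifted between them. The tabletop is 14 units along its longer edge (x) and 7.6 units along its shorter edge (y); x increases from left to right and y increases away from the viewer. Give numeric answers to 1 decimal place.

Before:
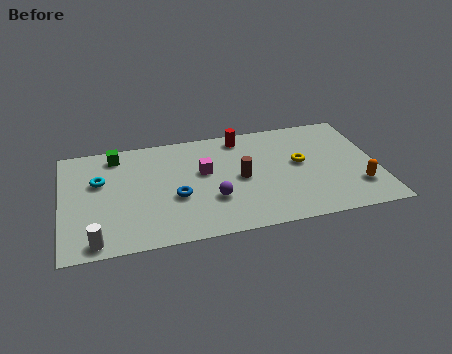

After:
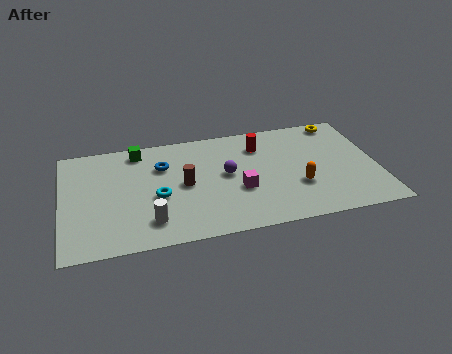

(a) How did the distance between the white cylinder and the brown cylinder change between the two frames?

-4.4

Before: roughly 7.1 units apart; after: 2.7. That's 4.4 units closer together.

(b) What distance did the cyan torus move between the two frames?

3.0

The cyan torus was near (1.7, 4.8) before and (4.2, 3.2) after, so it travelled √(2.5² + 1.6²) ≈ 3.0 units.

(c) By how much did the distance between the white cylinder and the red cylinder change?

-2.3

The distance was about 8.9 in the first image and 6.6 in the second, so they moved 2.3 units closer together.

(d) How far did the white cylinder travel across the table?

2.5

From (1.4, 0.8) to (3.8, 1.6), the white cylinder covered √(2.4² + 0.8²) ≈ 2.5 units.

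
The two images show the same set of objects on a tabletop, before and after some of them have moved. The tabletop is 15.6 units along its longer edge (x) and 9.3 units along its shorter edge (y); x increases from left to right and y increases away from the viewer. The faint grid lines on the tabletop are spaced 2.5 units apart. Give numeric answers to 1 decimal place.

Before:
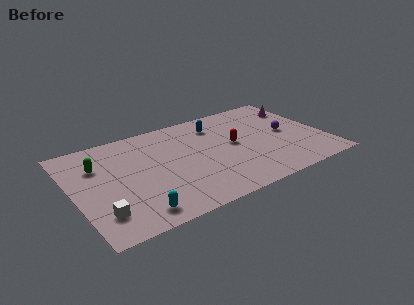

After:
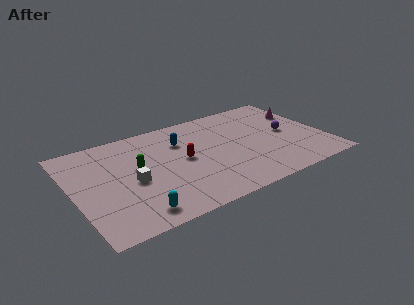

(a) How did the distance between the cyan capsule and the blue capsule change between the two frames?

-2.1

The distance was about 8.5 in the first image and 6.4 in the second, so they moved 2.1 units closer together.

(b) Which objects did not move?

the purple sphere and the cyan capsule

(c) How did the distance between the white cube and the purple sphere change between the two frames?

-2.5

Before: roughly 12.4 units apart; after: 9.9. That's 2.5 units closer together.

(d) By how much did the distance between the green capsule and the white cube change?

-3.1

They were about 4.4 units apart before and 1.3 after — 3.1 units closer together.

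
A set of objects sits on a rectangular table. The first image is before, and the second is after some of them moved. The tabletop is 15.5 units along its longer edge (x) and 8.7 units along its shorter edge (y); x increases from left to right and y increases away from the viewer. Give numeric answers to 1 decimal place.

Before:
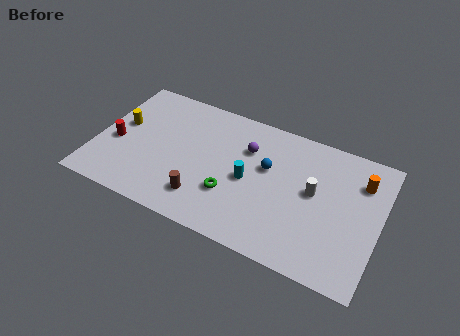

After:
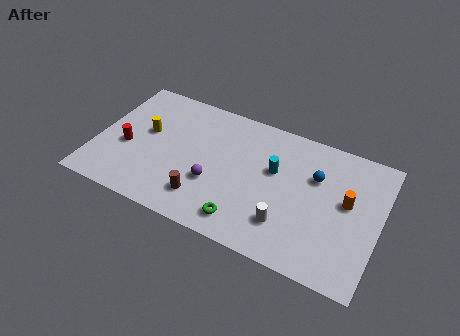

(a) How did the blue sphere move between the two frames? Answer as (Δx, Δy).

(2.6, 0.5)

The blue sphere started near (9.3, 5.3) and ended near (11.9, 5.8).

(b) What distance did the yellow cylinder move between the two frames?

1.4

From (1.2, 5.0) to (2.6, 5.0), the yellow cylinder covered √(1.4² + 0.0²) ≈ 1.4 units.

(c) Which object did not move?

the brown cylinder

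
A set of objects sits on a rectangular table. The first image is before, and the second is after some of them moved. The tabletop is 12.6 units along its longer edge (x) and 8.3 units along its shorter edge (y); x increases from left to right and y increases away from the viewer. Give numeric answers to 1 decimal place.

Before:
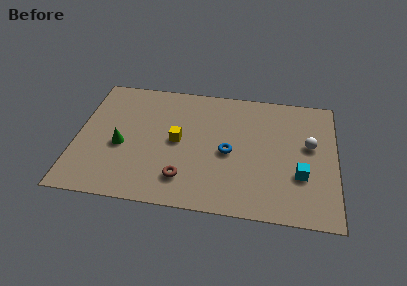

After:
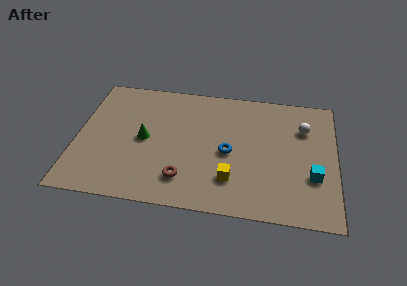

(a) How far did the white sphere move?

1.1

The white sphere moved from about (11.3, 4.8) to (11.0, 5.9), a distance of √(0.3² + 1.1²) ≈ 1.1.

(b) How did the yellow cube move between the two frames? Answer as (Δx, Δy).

(2.7, -2.1)

The yellow cube was at about (4.9, 4.2) and moved to about (7.6, 2.1).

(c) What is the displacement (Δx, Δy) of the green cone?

(1.1, 0.6)

The green cone started near (2.2, 3.5) and ended near (3.3, 4.1).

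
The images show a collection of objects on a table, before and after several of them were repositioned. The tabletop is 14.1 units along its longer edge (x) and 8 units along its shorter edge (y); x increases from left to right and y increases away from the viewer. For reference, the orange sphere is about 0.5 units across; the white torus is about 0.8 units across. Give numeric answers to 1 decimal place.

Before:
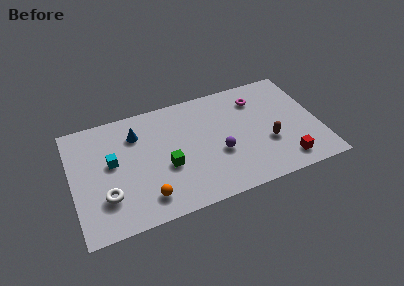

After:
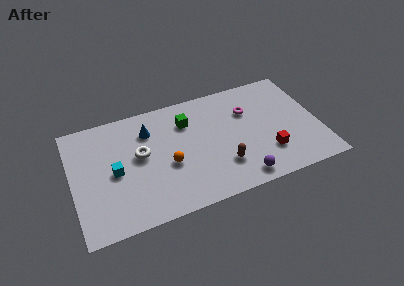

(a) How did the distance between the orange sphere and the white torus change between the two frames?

-0.4

They were about 2.3 units apart before and 1.9 after — 0.4 units closer together.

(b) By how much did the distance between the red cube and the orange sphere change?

-2.2

The distance was about 7.9 in the first image and 5.7 in the second, so they moved 2.2 units closer together.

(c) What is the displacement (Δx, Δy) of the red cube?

(-0.9, 0.9)

The red cube started near (11.9, 1.3) and ended near (11.0, 2.2).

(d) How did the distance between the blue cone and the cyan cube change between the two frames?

+0.9

They were about 2.1 units apart before and 3.0 after — 0.9 units further apart.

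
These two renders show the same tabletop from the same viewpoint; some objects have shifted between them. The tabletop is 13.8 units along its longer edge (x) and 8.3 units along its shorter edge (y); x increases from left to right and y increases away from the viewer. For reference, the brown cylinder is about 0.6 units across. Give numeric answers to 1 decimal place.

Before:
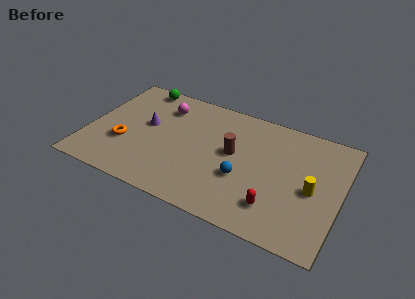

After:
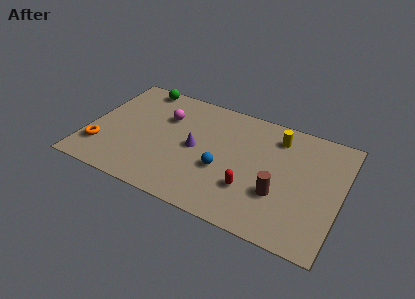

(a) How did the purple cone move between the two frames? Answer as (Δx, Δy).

(2.8, -0.6)

The purple cone was at about (3.1, 4.7) and moved to about (5.9, 4.1).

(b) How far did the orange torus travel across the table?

1.4

The orange torus was near (2.1, 2.9) before and (0.9, 2.1) after, so it travelled √(1.2² + 0.8²) ≈ 1.4 units.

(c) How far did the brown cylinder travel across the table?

3.2

From (7.9, 4.6) to (10.6, 2.8), the brown cylinder covered √(2.7² + 1.8²) ≈ 3.2 units.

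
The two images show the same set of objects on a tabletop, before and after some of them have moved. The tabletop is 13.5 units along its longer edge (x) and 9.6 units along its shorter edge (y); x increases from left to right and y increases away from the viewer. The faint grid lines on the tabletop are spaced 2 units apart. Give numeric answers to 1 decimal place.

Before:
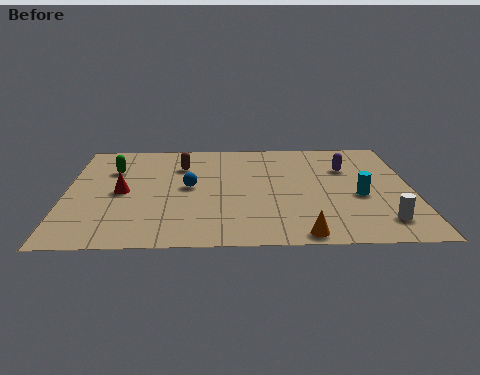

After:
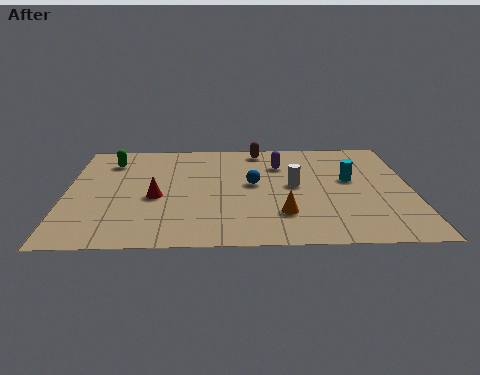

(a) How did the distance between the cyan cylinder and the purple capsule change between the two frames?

+0.5

They were about 2.6 units apart before and 3.1 after — 0.5 units further apart.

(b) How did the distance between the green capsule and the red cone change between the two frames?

+1.7

They were about 2.1 units apart before and 3.8 after — 1.7 units further apart.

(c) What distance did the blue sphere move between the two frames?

2.5

From (4.8, 5.0) to (7.3, 5.2), the blue sphere covered √(2.5² + 0.2²) ≈ 2.5 units.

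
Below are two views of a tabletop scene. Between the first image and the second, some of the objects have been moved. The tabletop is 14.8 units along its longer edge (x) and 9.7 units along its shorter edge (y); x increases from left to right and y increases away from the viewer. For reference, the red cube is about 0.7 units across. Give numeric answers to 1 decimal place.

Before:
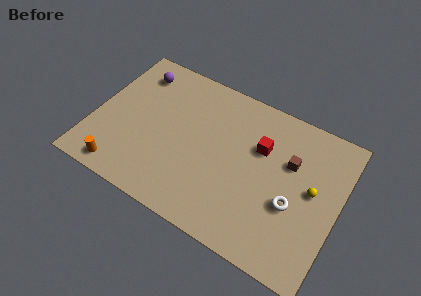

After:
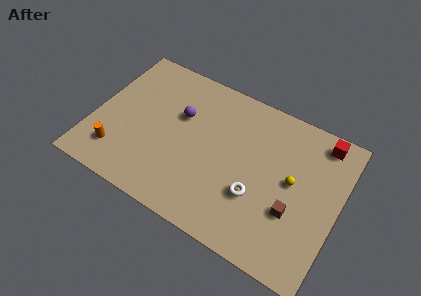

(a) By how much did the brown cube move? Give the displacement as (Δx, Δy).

(0.6, -2.9)

The brown cube started near (11.7, 6.3) and ended near (12.3, 3.4).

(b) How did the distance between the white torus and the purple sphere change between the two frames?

-5.1

Before: roughly 11.0 units apart; after: 5.9. That's 5.1 units closer together.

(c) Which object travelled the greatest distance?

the red cube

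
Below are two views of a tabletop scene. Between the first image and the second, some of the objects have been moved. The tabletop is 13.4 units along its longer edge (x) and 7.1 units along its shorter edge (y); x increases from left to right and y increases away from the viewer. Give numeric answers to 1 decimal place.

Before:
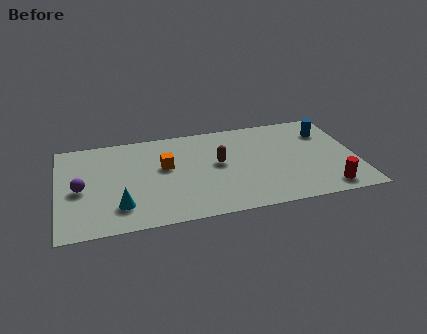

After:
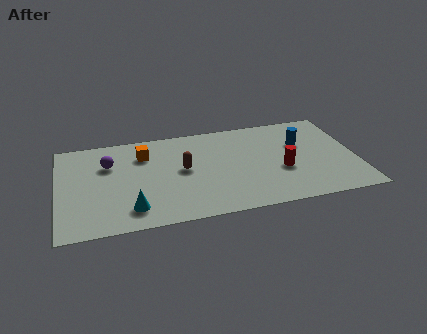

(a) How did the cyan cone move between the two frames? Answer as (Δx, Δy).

(0.5, -0.3)

The cyan cone started near (2.7, 1.7) and ended near (3.2, 1.4).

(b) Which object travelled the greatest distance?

the red cylinder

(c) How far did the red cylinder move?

2.6

From (11.9, 1.0) to (10.0, 2.8), the red cylinder covered √(1.9² + 1.8²) ≈ 2.6 units.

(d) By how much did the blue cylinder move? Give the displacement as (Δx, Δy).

(-1.2, -0.7)

The blue cylinder started near (12.2, 5.3) and ended near (11.0, 4.6).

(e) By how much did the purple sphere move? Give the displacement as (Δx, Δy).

(1.3, 1.6)

From the two frames, the purple sphere sits at roughly (1.0, 3.3) before and (2.3, 4.9) after.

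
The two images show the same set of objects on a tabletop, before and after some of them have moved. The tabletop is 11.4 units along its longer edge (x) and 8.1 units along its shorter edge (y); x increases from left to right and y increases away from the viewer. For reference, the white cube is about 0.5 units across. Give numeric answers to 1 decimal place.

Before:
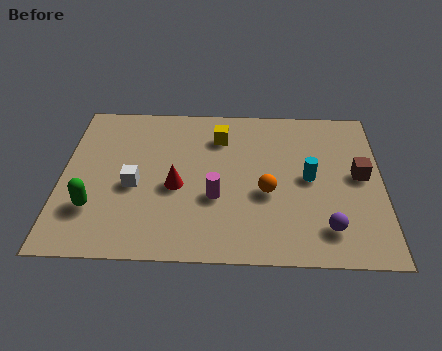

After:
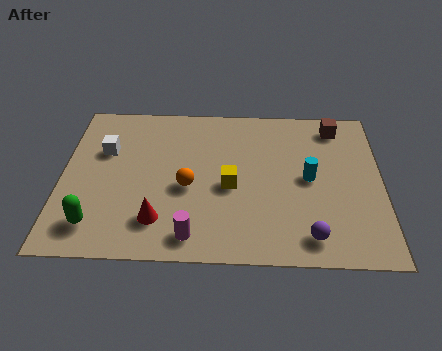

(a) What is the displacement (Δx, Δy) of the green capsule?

(0.1, -0.8)

The green capsule started near (1.2, 2.3) and ended near (1.3, 1.5).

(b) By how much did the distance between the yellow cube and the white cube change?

+0.8

The distance was about 4.0 in the first image and 4.8 in the second, so they moved 0.8 units further apart.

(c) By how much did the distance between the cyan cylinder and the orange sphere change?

+2.6

They were about 1.7 units apart before and 4.3 after — 2.6 units further apart.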